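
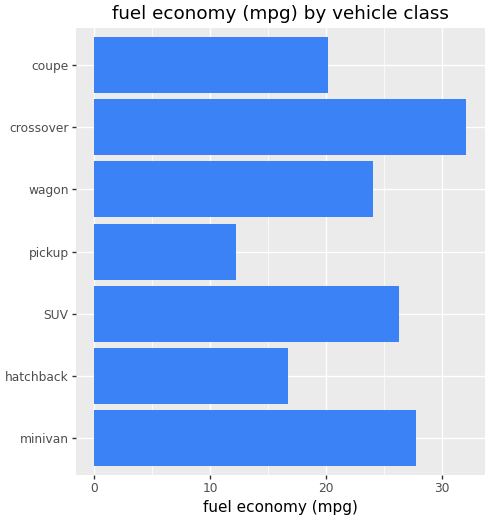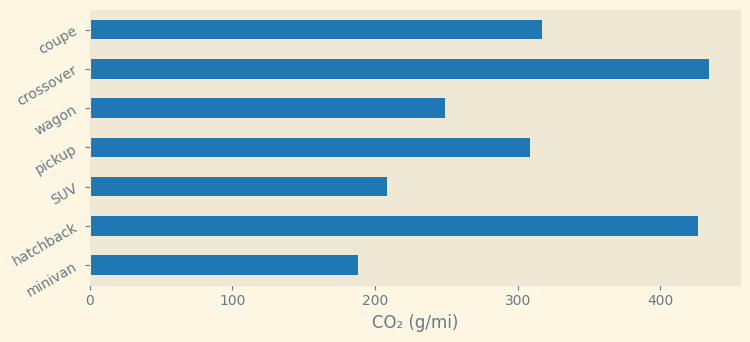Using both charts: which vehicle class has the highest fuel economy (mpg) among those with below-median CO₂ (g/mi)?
minivan

Chart 2 median CO₂ (g/mi) ≈ 300; below-median vehicle classes: minivan, SUV, wagon. Among those, minivan has the highest fuel economy (mpg) (≈ 30).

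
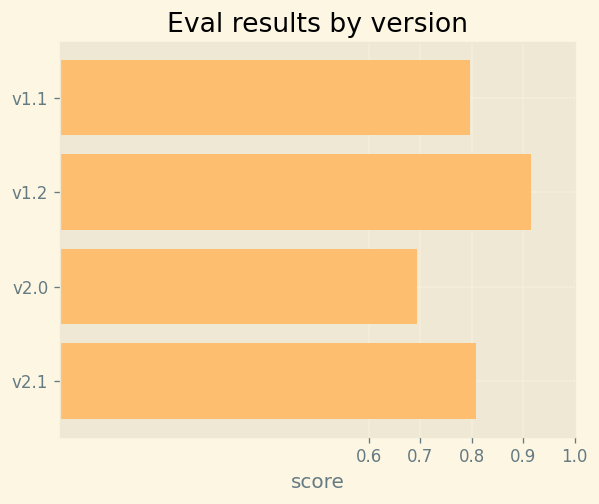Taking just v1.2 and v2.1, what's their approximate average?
(0.9 + 0.8) / 2 ≈ 0.85.

≈ 0.85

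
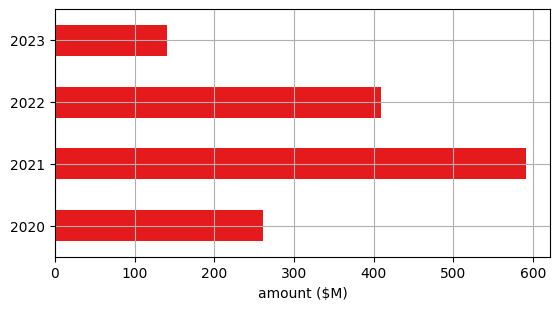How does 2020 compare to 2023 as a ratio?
≈ 1.67×

2020 ≈ 250, 2023 ≈ 150; 250/150 ≈ 1.67.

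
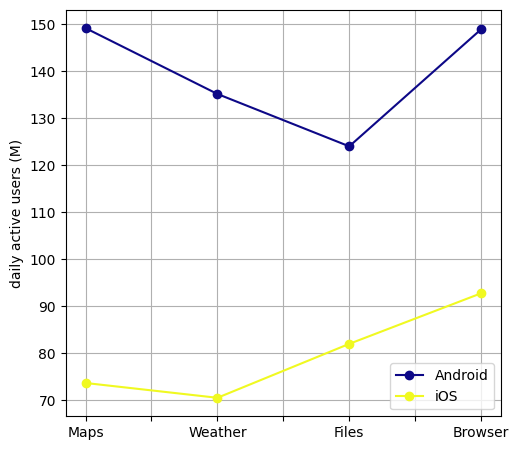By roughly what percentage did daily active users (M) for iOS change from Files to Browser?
Files ≈ 80, Browser ≈ 90; (90 − 80) / 80 ≈ +12.5%.

≈ +12.5%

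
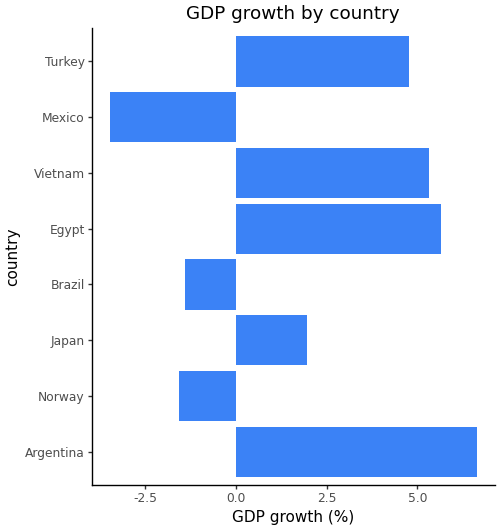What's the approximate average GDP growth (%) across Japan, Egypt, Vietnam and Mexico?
≈ 2

(2 + 6 + 5 + -3) / 4 ≈ 2.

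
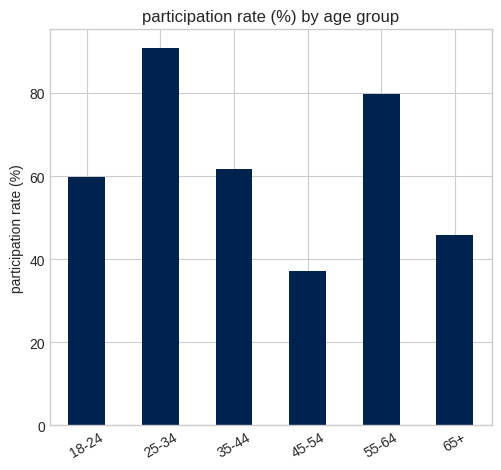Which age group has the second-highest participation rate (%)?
Top 3: 25-34 ≈ 90, 55-64 ≈ 80, 35-44 ≈ 60.

55-64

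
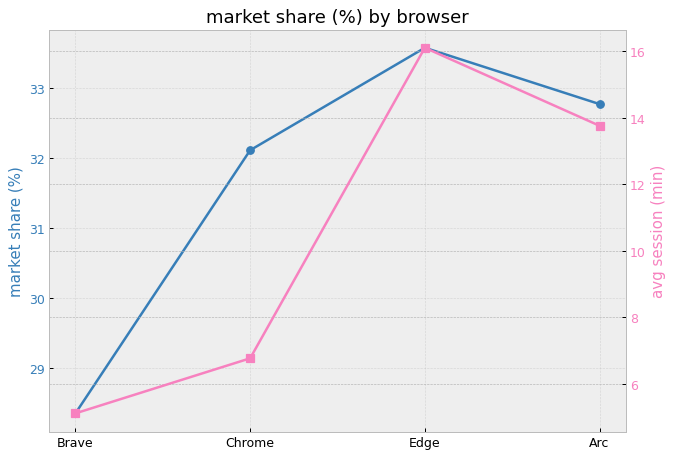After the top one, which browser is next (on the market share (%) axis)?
Top 3 (on the market share (%) axis): Edge ≈ 33.5, Arc ≈ 33.0, Chrome ≈ 32.0.

Arc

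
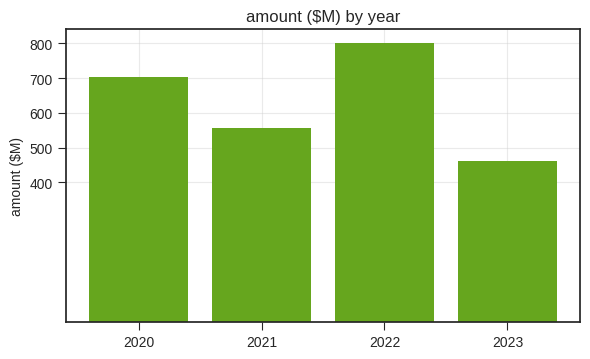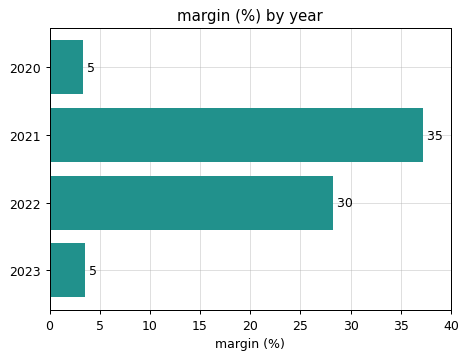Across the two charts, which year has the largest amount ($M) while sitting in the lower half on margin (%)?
Chart 2 median margin (%) ≈ 15; below-median years: 2020, 2023. Among those, 2020 has the highest amount ($M) (≈ 700).

2020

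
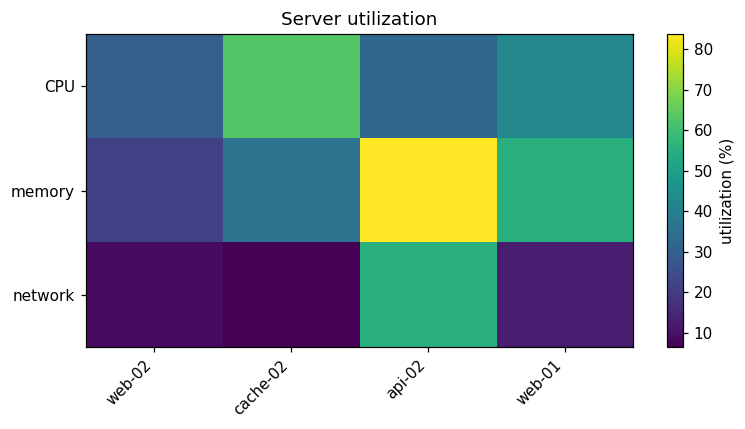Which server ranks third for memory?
Top 4 for memory: api-02 ≈ 80, web-01 ≈ 60, cache-02 ≈ 40, web-02 ≈ 20.

cache-02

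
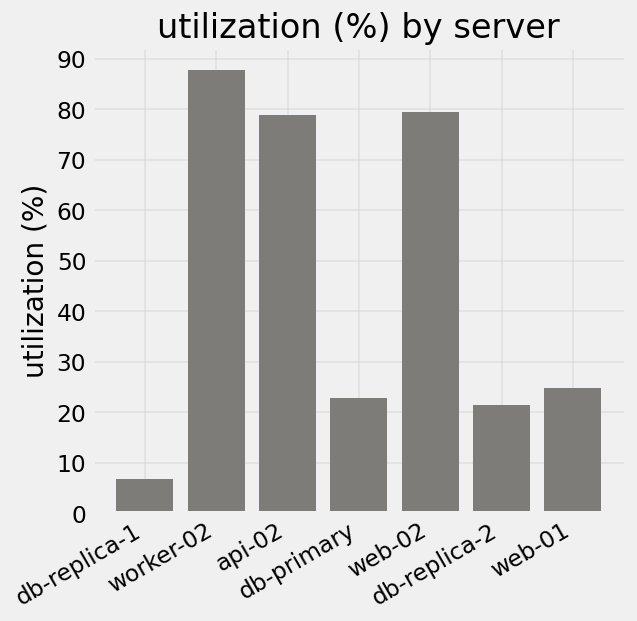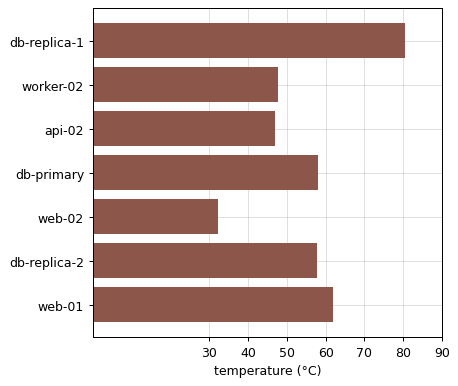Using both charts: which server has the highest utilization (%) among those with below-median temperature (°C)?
worker-02

Chart 2 median temperature (°C) ≈ 60; below-median servers: worker-02, api-02, web-02. Among those, worker-02 has the highest utilization (%) (≈ 90).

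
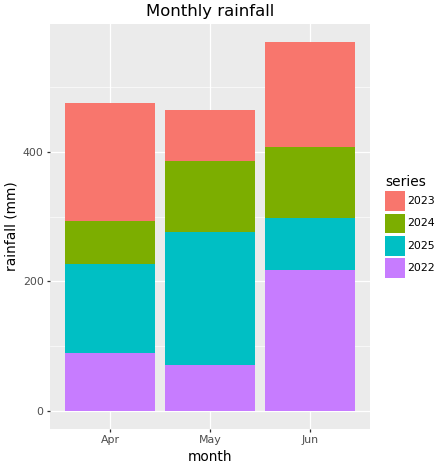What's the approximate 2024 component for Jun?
2024 top ≈ 400, bottom ≈ 300; segment ≈ 100.

≈ 100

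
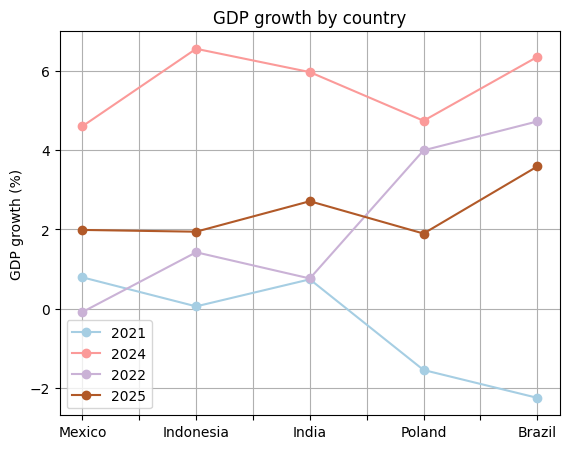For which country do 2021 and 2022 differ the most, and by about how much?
Brazil: 2021 ≈ -2, 2022 ≈ 5 → gap ≈ 7. Next-largest (Poland) is only ≈ 6.

Brazil, ≈ 7 %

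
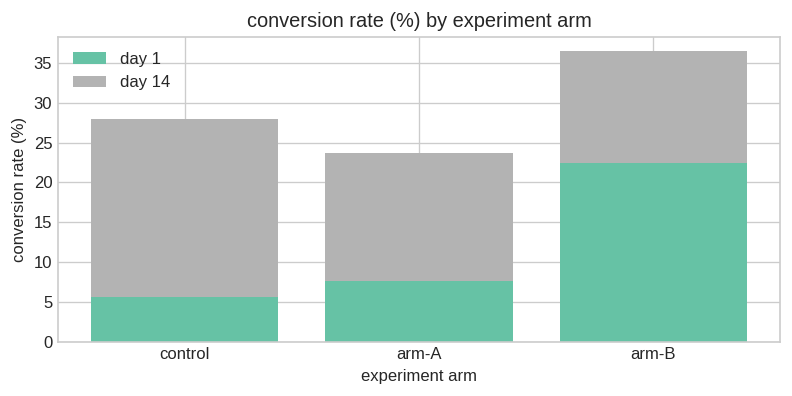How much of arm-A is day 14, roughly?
≈ 15

day 14 top ≈ 25, bottom ≈ 10; segment ≈ 15.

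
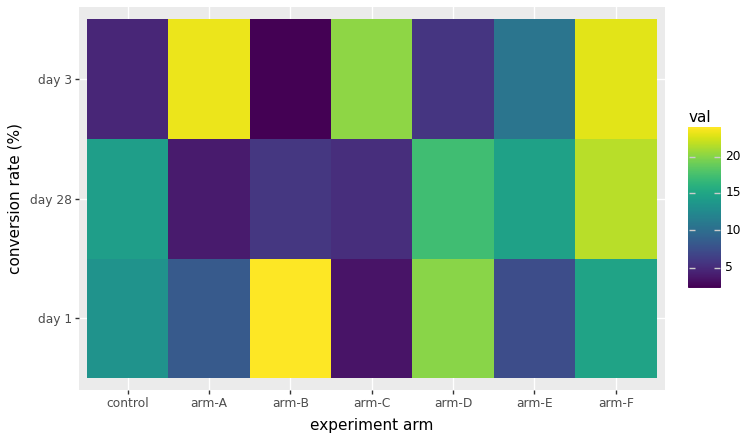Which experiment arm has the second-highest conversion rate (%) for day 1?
Top 3 for day 1: arm-B ≈ 24, arm-D ≈ 20, arm-F ≈ 14.

arm-D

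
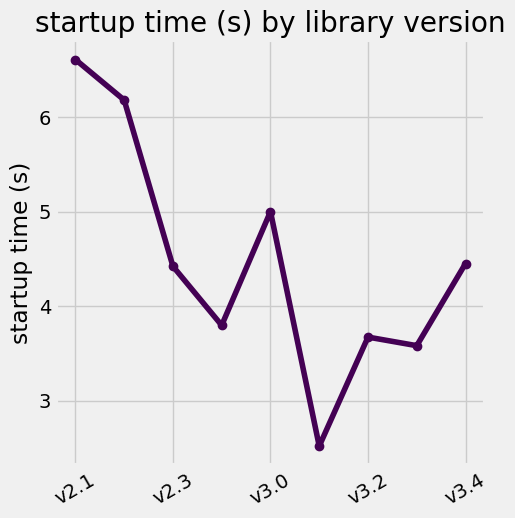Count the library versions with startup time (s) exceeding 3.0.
8

Above 3.0: v2.1, v2.2, v2.3, v2.4, v3.0, v3.2, v3.3, v3.4.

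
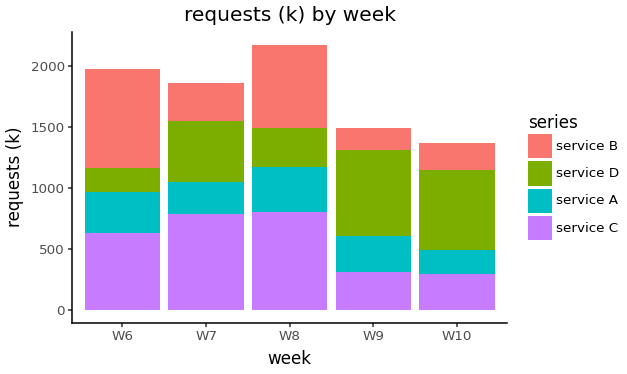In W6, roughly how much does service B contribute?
≈ 800

service B top ≈ 2000, bottom ≈ 1200; segment ≈ 800.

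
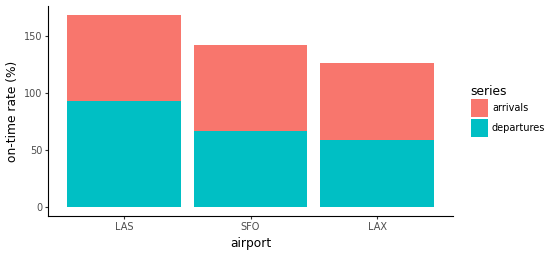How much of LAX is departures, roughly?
departures top ≈ 60, bottom ≈ 0; segment ≈ 60.

≈ 60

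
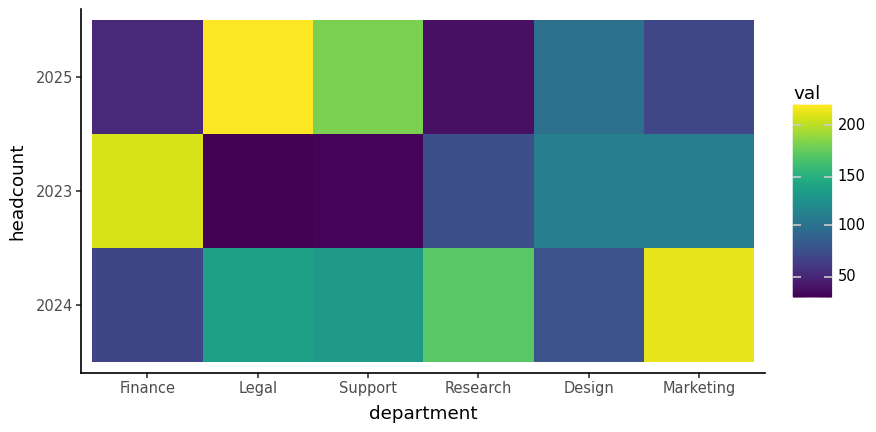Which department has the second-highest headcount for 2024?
Research

Top 3 for 2024: Marketing ≈ 220, Research ≈ 180, Legal ≈ 140.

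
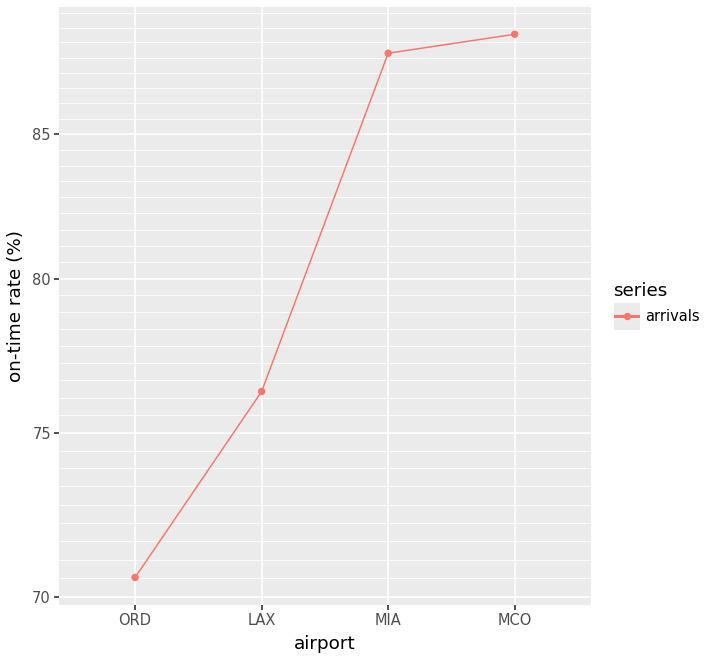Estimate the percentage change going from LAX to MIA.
≈ +15.8%

LAX ≈ 76, MIA ≈ 88; (88 − 76) / 76 ≈ +15.8%.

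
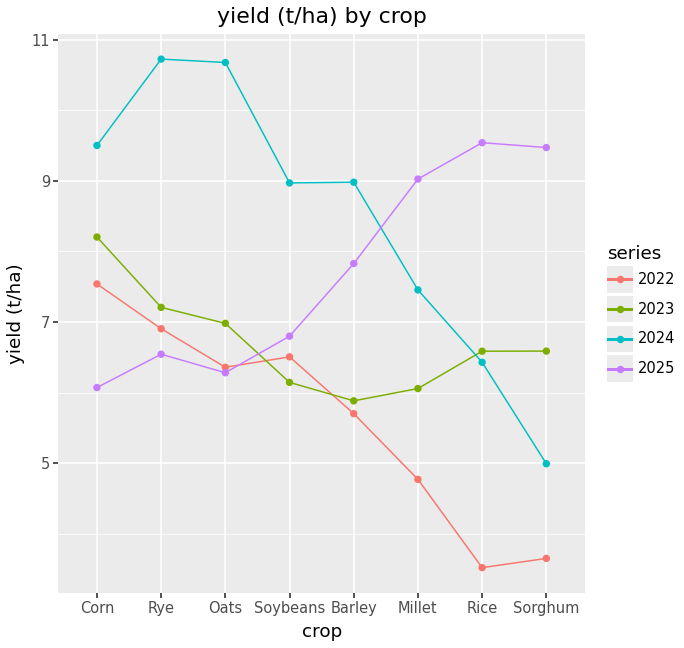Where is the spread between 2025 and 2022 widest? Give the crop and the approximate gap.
Rice: 2025 ≈ 10, 2022 ≈ 4 → gap ≈ 6. Next-largest (Sorghum) is only ≈ 5.

Rice, ≈ 6 t/ha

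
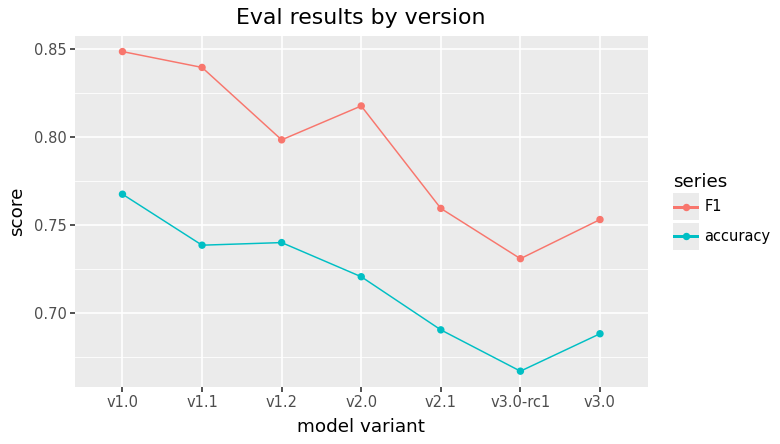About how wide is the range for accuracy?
Max v1.0 ≈ 0.76, min v3.0-rc1 ≈ 0.66; range ≈ 0.10.

≈ 0.10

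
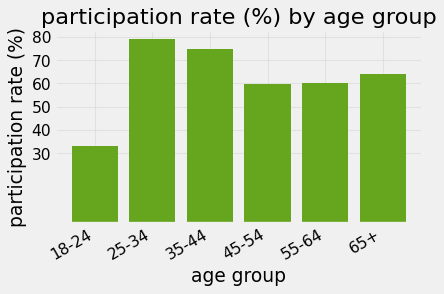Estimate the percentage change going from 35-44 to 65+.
35-44 ≈ 70, 65+ ≈ 60; (60 − 70) / 70 ≈ -14.3%.

≈ -14.3%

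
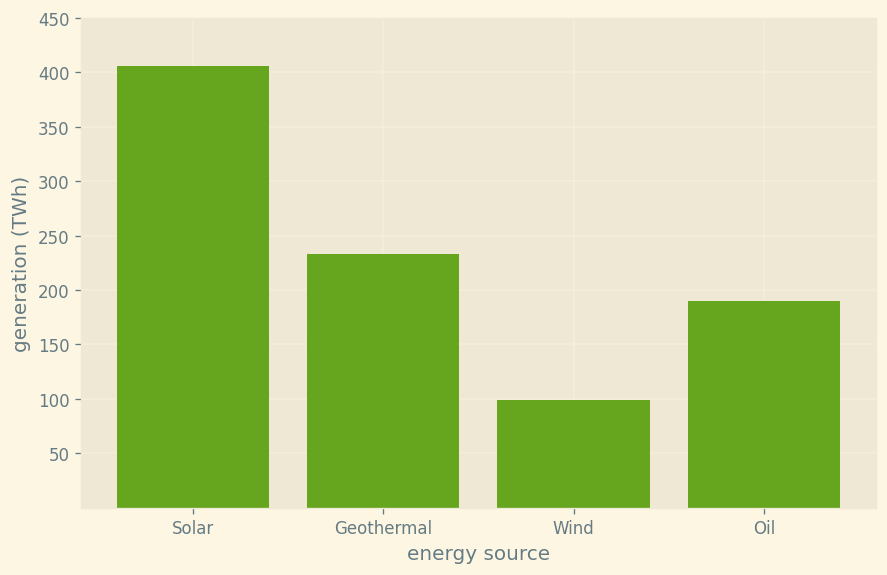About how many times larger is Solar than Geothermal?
Solar ≈ 400, Geothermal ≈ 250; 400/250 ≈ 1.6.

≈ 1.6×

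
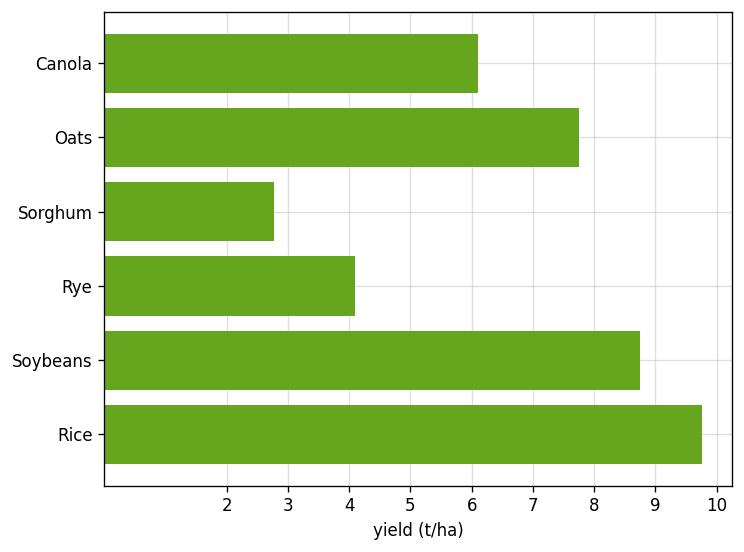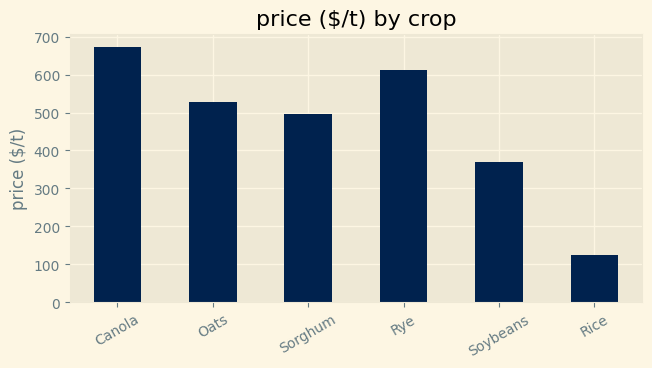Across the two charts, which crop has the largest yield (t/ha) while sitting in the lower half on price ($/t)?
Rice

Chart 2 median price ($/t) ≈ 500; below-median crops: Sorghum, Soybeans, Rice. Among those, Rice has the highest yield (t/ha) (≈ 10).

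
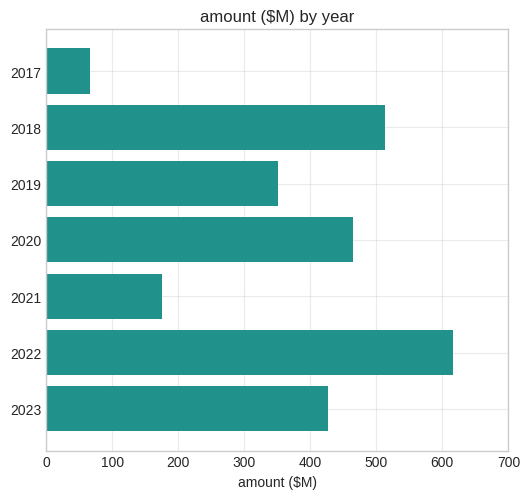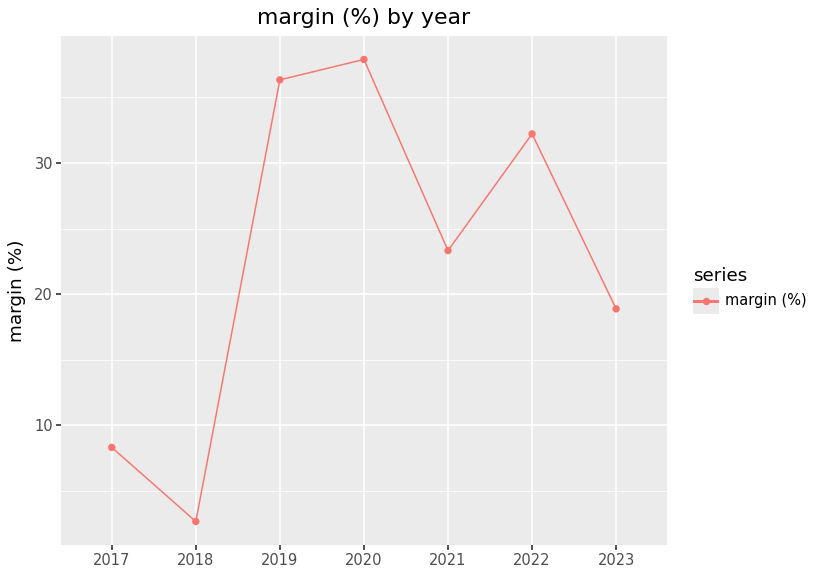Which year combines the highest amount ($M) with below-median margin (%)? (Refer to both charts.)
2018

Chart 2 median margin (%) ≈ 25; below-median years: 2017, 2018, 2023. Among those, 2018 has the highest amount ($M) (≈ 500).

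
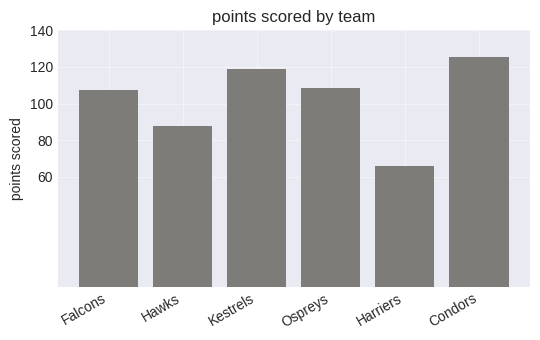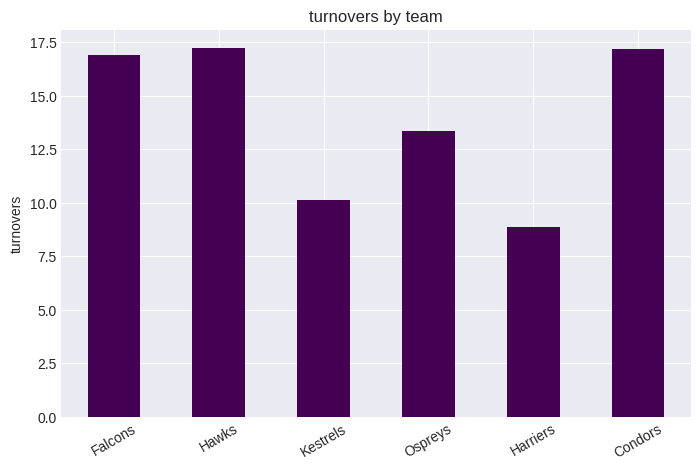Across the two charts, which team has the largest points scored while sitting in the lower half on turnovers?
Kestrels

Chart 2 median turnovers ≈ 16; below-median teams: Kestrels, Ospreys, Harriers. Among those, Kestrels has the highest points scored (≈ 120).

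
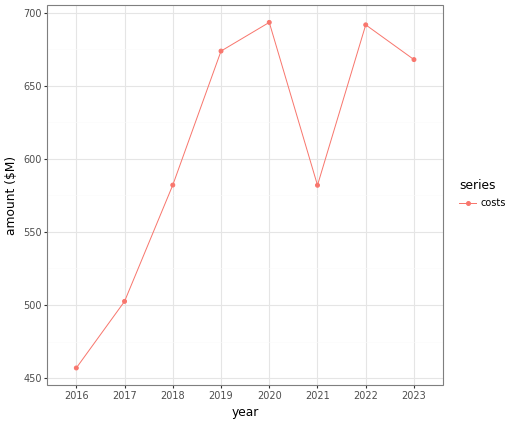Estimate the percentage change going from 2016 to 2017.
≈ +8.7%

2016 ≈ 460, 2017 ≈ 500; (500 − 460) / 460 ≈ +8.7%.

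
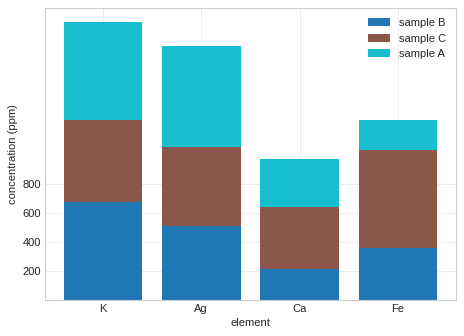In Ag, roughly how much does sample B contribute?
≈ 600

sample B top ≈ 600, bottom ≈ 0; segment ≈ 600.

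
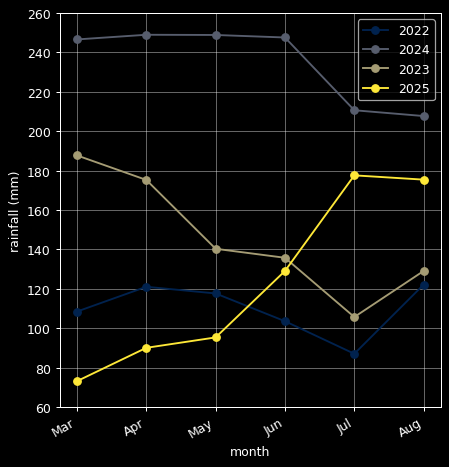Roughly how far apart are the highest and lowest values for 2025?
≈ 100

Max Jul ≈ 180, min Mar ≈ 80; range ≈ 100.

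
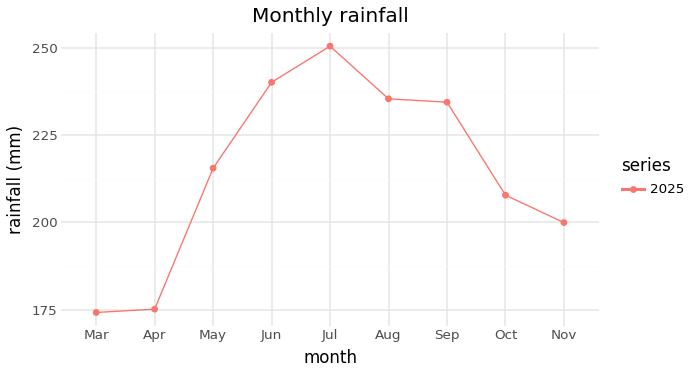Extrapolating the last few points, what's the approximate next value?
≈ 185

Last three: 230, 210, 200 → slope ≈ -15/step → next ≈ 185.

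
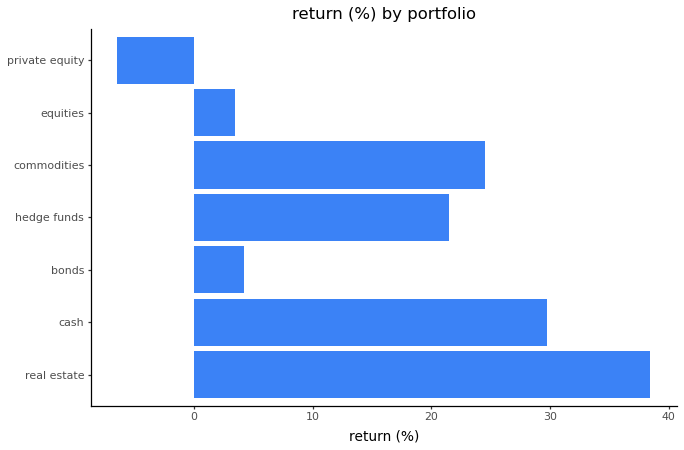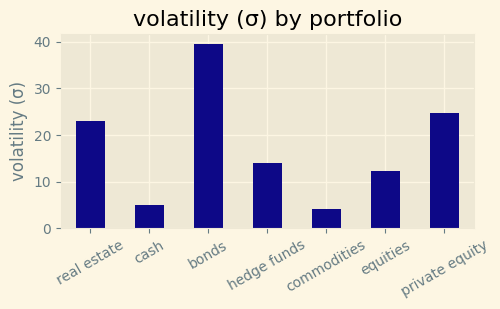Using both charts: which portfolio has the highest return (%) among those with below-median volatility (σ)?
Chart 2 median volatility (σ) ≈ 15; below-median portfolios: cash, commodities, equities. Among those, cash has the highest return (%) (≈ 30).

cash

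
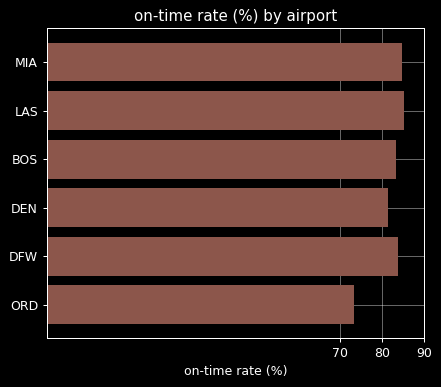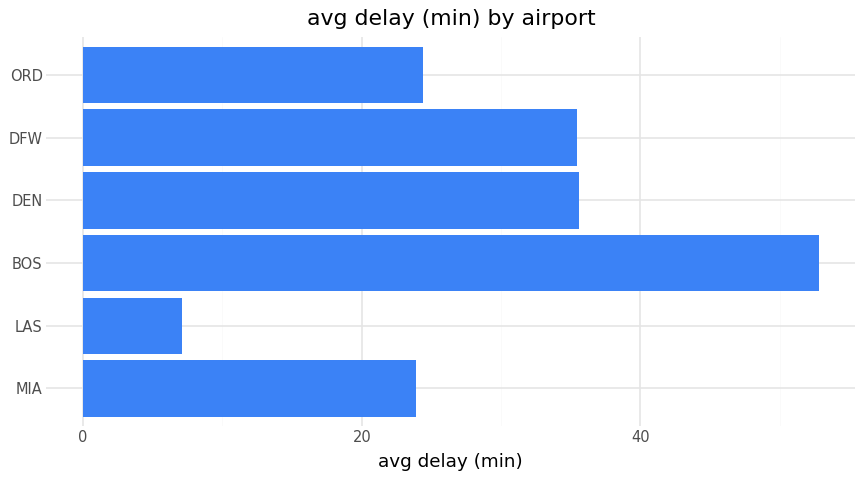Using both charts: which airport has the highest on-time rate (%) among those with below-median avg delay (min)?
LAS

Chart 2 median avg delay (min) ≈ 30; below-median airports: MIA, LAS, ORD. Among those, LAS has the highest on-time rate (%) (≈ 90).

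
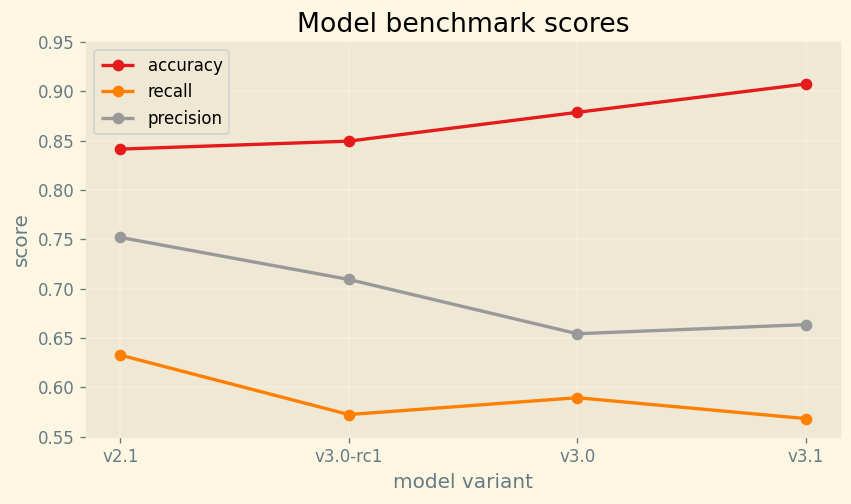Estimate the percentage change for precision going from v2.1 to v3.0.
≈ -13.3%

v2.1 ≈ 0.75, v3.0 ≈ 0.65; (0.65 − 0.75) / 0.75 ≈ -13.3%.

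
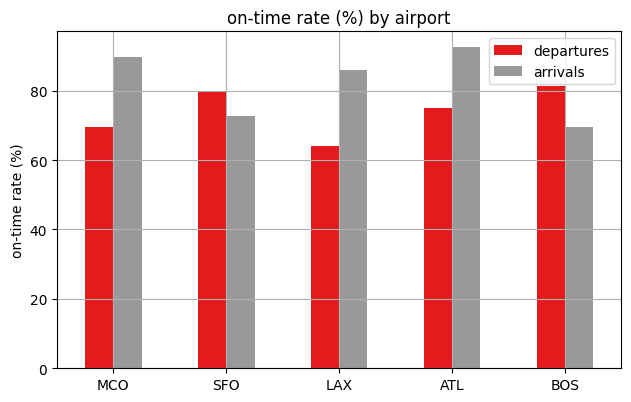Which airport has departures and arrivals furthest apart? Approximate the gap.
LAX, ≈ 30 %

LAX: departures ≈ 60, arrivals ≈ 90 → gap ≈ 30. Next-largest (MCO) is only ≈ 20.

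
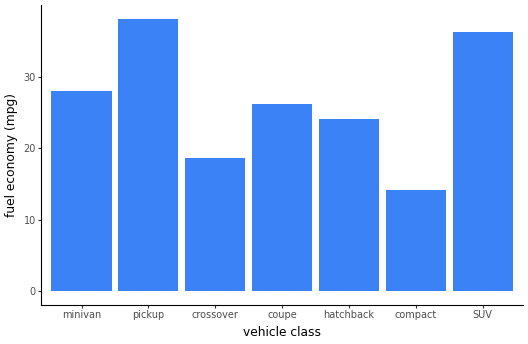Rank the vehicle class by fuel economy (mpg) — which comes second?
SUV

Top 3: pickup ≈ 40, SUV ≈ 35, minivan ≈ 30.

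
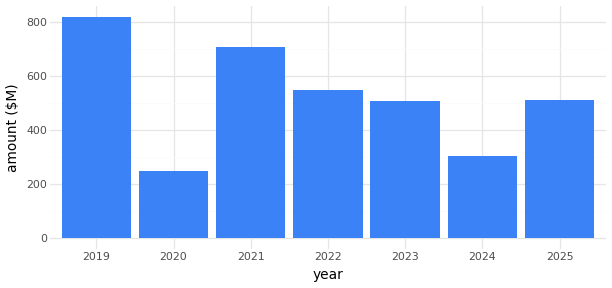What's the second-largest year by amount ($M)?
Top 3: 2019 ≈ 800, 2021 ≈ 700, 2022 ≈ 500.

2021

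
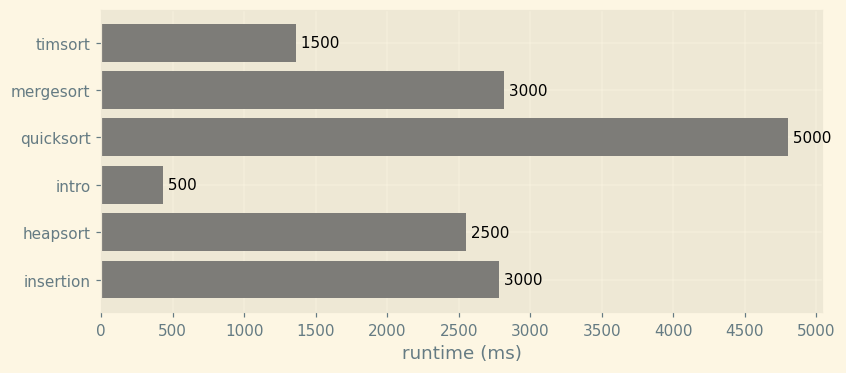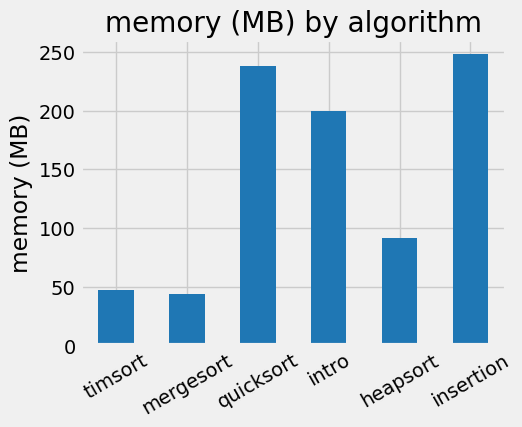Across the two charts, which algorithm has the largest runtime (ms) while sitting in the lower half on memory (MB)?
Chart 2 median memory (MB) ≈ 150; below-median algorithms: timsort, mergesort, heapsort. Among those, mergesort has the highest runtime (ms) (≈ 3000).

mergesort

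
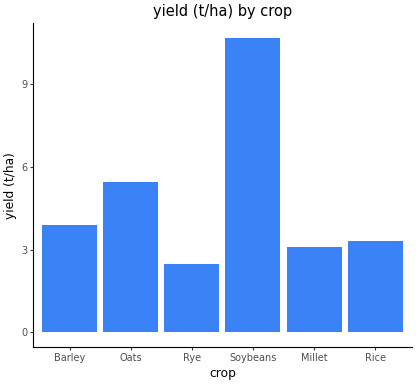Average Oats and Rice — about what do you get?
≈ 4

(5 + 3) / 2 ≈ 4.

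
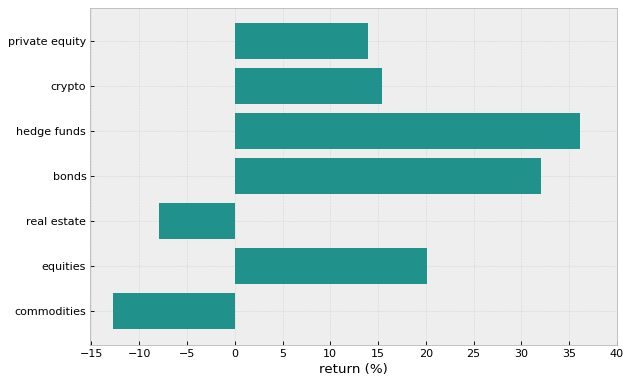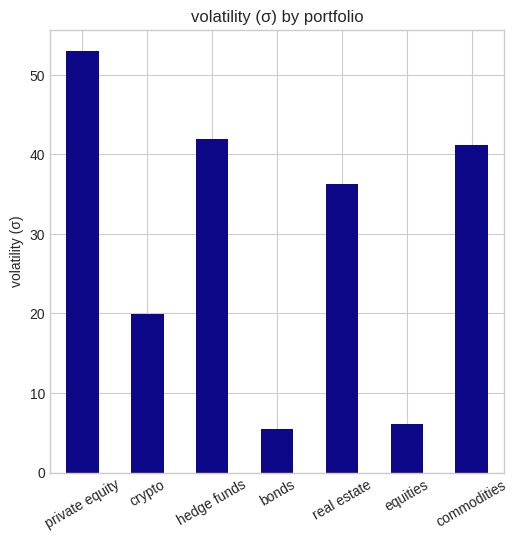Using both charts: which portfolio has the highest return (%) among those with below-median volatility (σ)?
bonds

Chart 2 median volatility (σ) ≈ 35; below-median portfolios: crypto, bonds, equities. Among those, bonds has the highest return (%) (≈ 30).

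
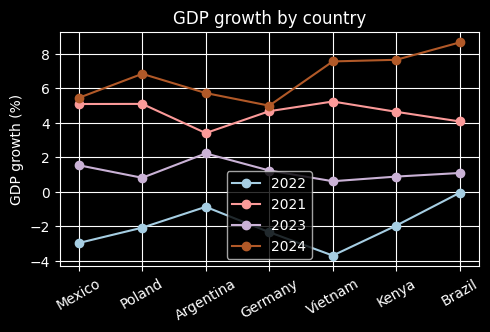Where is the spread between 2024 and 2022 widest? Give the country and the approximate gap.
Vietnam, ≈ 12 %

Vietnam: 2024 ≈ 8, 2022 ≈ -4 → gap ≈ 12. Next-largest (Kenya) is only ≈ 10.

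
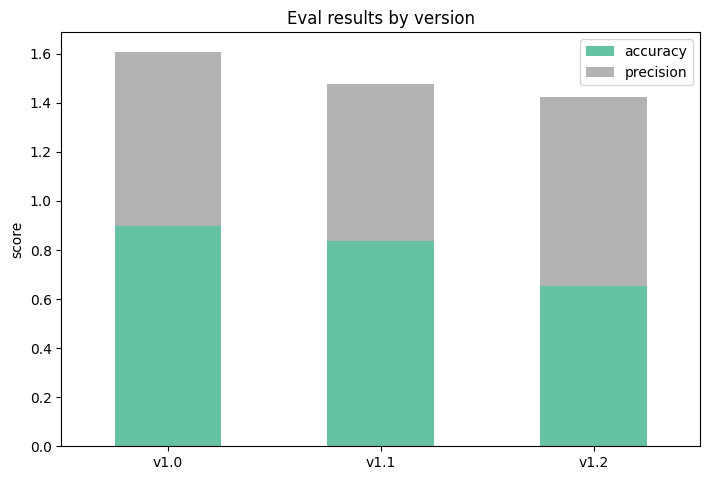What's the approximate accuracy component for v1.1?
accuracy top ≈ 0.8, bottom ≈ 0.0; segment ≈ 0.8.

≈ 0.8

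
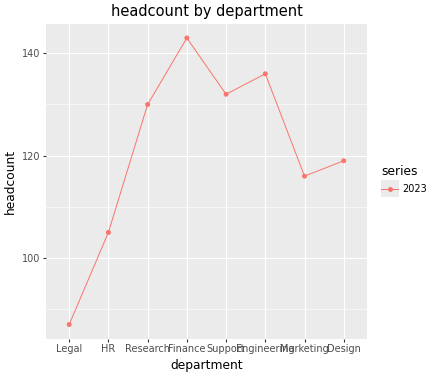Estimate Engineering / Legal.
Engineering ≈ 135, Legal ≈ 85; 135/85 ≈ 1.59.

≈ 1.59×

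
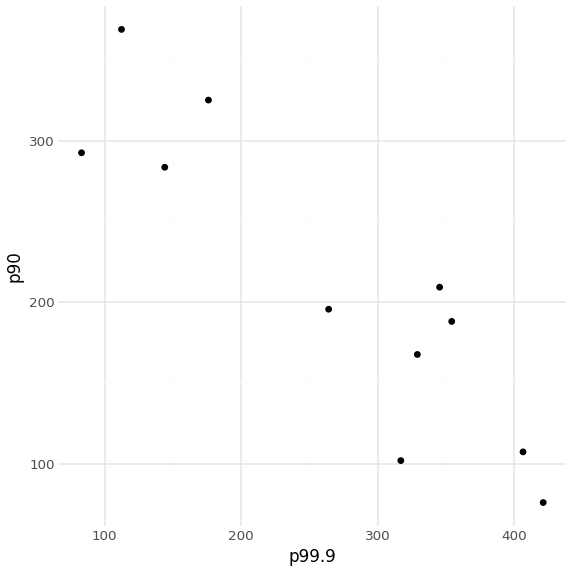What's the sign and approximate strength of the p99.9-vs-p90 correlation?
negative, strong

Points are negatively correlated; strong (|r| ≈ 0.9).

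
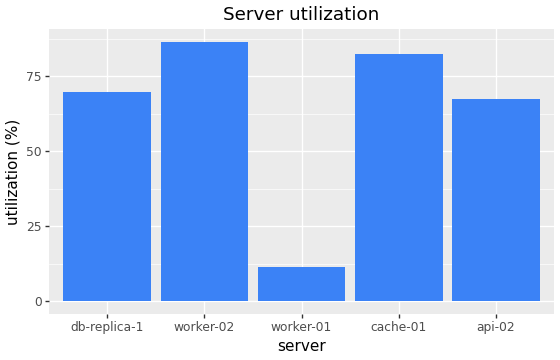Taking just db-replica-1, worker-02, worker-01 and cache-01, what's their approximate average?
≈ 62

(70 + 90 + 10 + 80) / 4 ≈ 62.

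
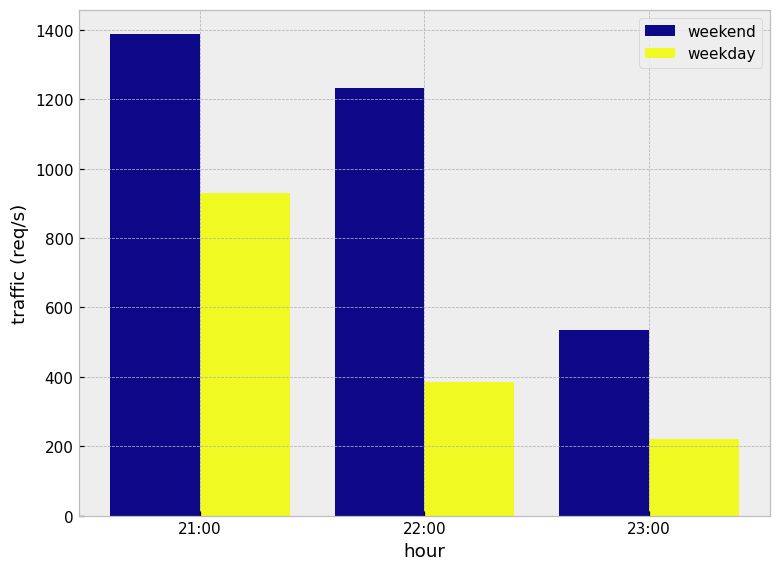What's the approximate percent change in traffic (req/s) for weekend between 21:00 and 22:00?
≈ -14.3%

21:00 ≈ 1400, 22:00 ≈ 1200; (1200 − 1400) / 1400 ≈ -14.3%.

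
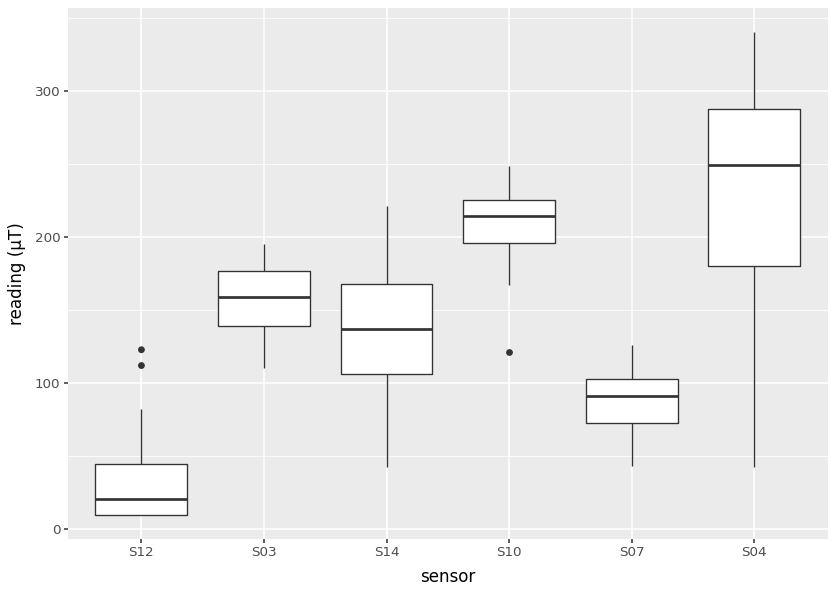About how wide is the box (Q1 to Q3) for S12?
≈ 40

Q3 ≈ 40, Q1 ≈ 0; IQR ≈ 40.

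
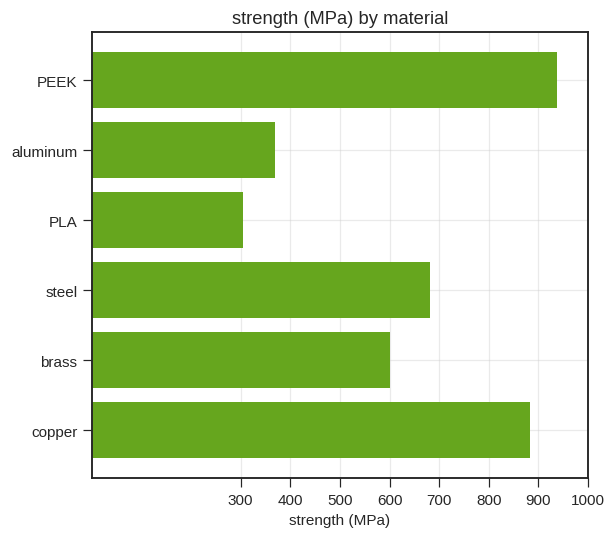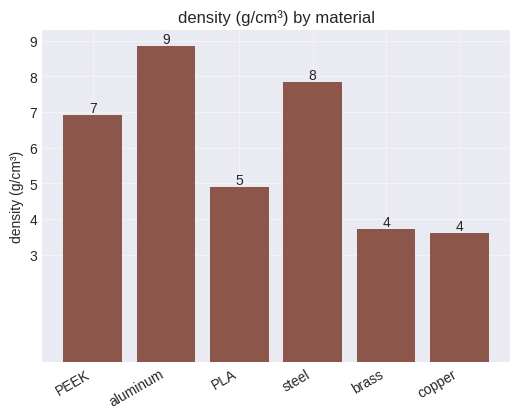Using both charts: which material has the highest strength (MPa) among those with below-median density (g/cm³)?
Chart 2 median density (g/cm³) ≈ 6; below-median materials: PLA, brass, copper. Among those, copper has the highest strength (MPa) (≈ 900).

copper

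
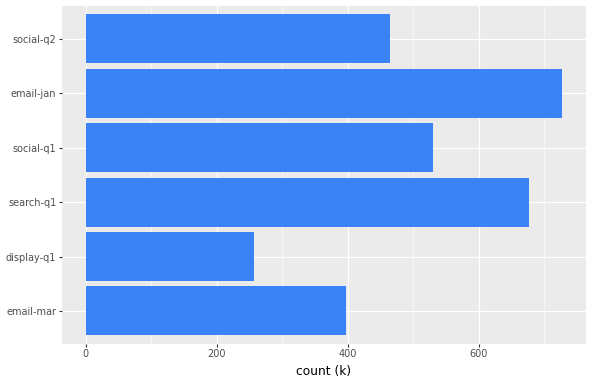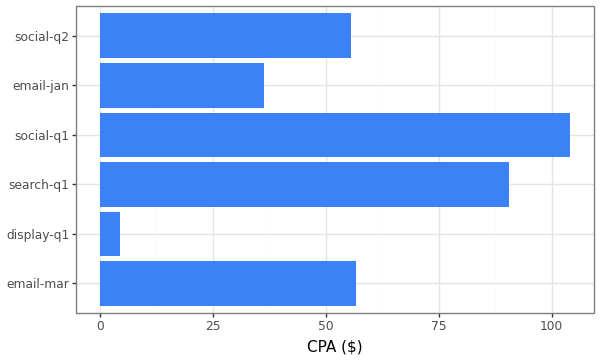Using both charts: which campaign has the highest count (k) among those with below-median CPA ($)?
Chart 2 median CPA ($) ≈ 60; below-median campaigns: display-q1, email-jan, social-q2. Among those, email-jan has the highest count (k) (≈ 700).

email-jan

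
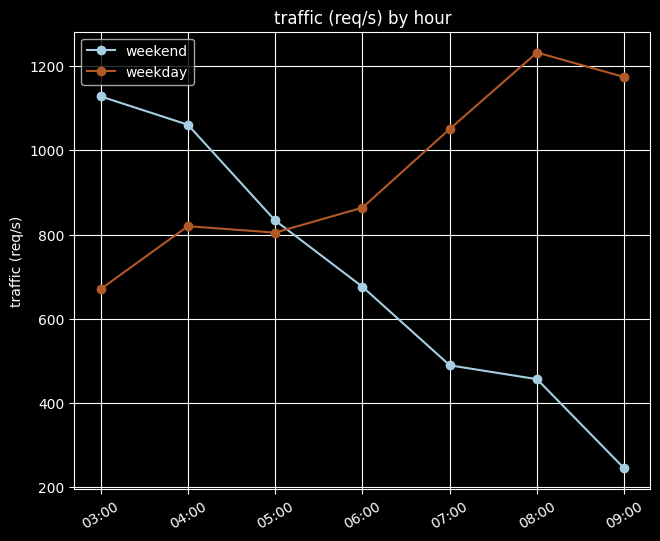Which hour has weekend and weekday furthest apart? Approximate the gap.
09:00: weekend ≈ 200, weekday ≈ 1200 → gap ≈ 1000. Next-largest (08:00) is only ≈ 700.

09:00, ≈ 1000 req/s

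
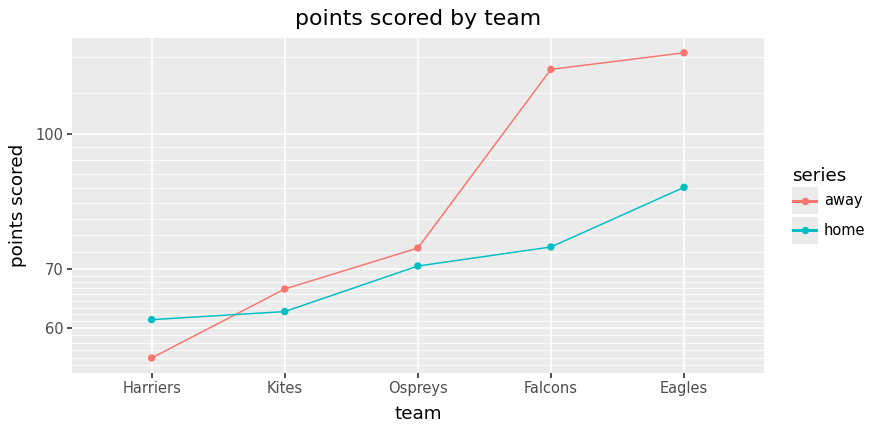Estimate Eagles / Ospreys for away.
Eagles ≈ 120, Ospreys ≈ 70; 120/70 ≈ 1.71.

≈ 1.71×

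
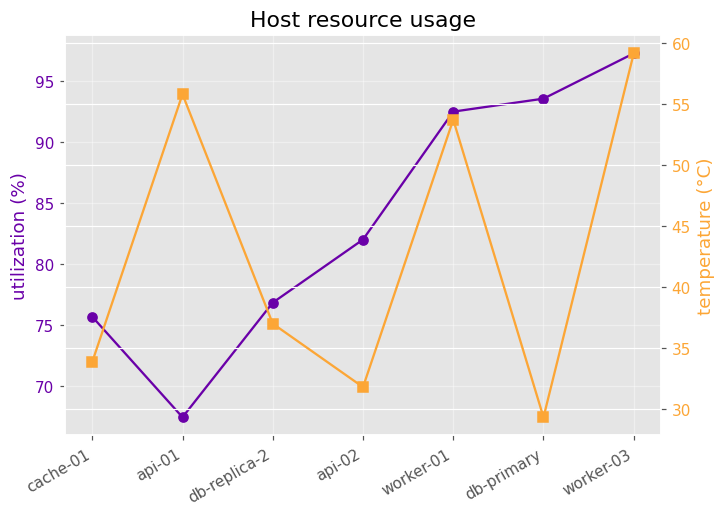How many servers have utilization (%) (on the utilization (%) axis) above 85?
3

Above 85: worker-01, db-primary, worker-03.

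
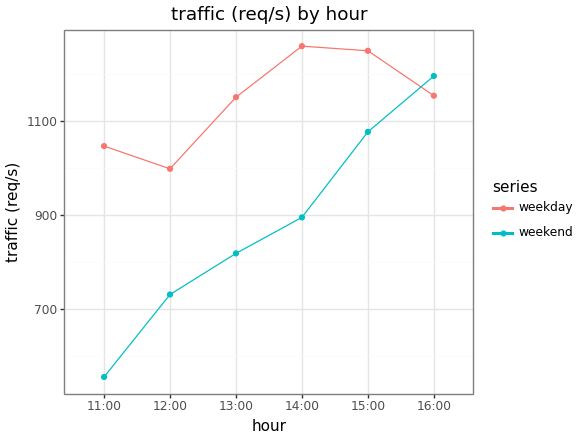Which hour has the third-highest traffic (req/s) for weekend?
Top 4 for weekend: 16:00 ≈ 1200, 15:00 ≈ 1100, 14:00 ≈ 900, 13:00 ≈ 800.

14:00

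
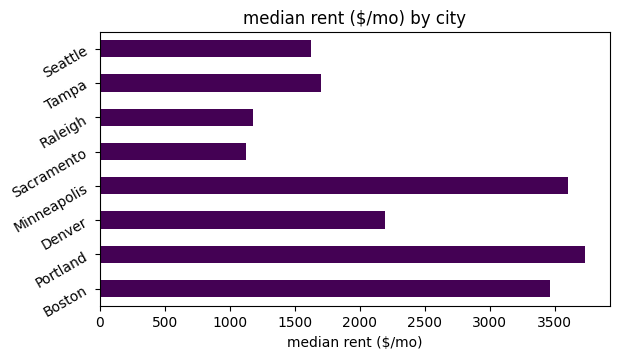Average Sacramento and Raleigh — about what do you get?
≈ 1000

(1000 + 1000) / 2 ≈ 1000.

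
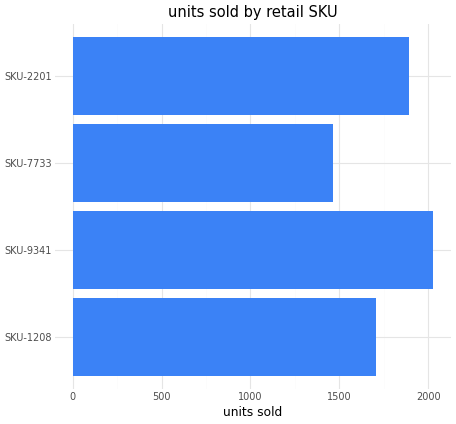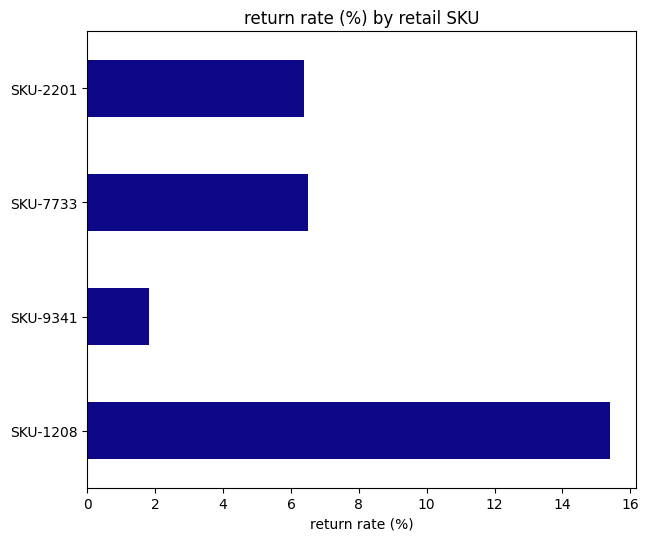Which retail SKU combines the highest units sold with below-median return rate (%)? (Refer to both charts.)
Chart 2 median return rate (%) ≈ 6; below-median retail SKUs: SKU-9341, SKU-2201. Among those, SKU-9341 has the highest units sold (≈ 2000).

SKU-9341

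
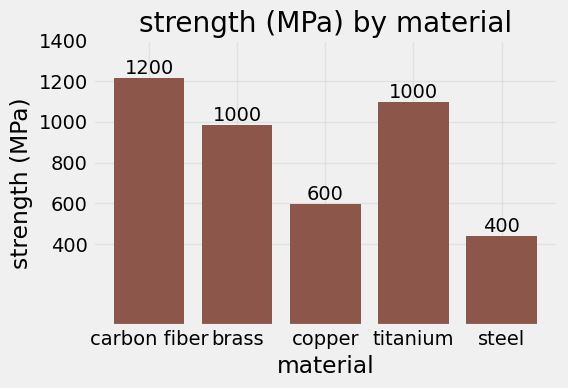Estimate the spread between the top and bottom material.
≈ 800

Max carbon fiber ≈ 1200, min steel ≈ 400; range ≈ 800.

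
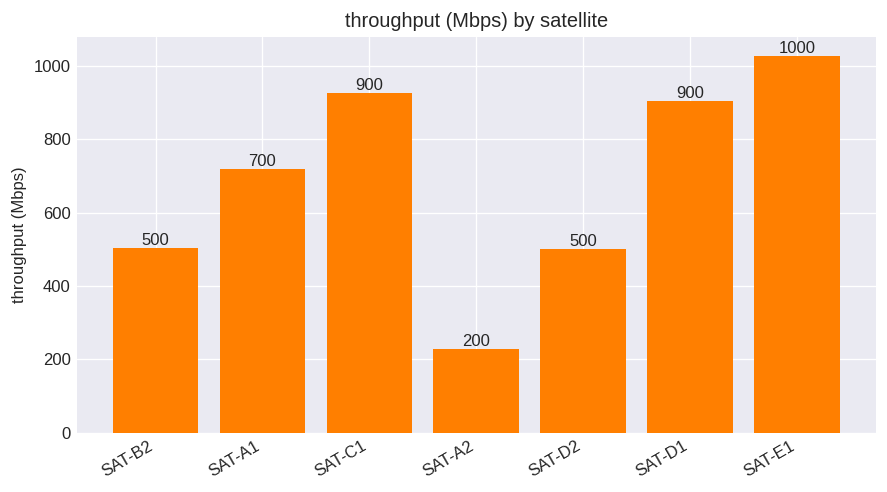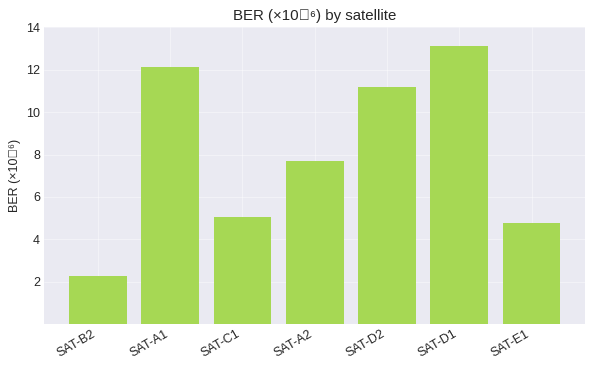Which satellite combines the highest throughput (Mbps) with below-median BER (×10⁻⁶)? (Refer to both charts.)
Chart 2 median BER (×10⁻⁶) ≈ 8; below-median satellites: SAT-B2, SAT-C1, SAT-E1. Among those, SAT-E1 has the highest throughput (Mbps) (≈ 1000).

SAT-E1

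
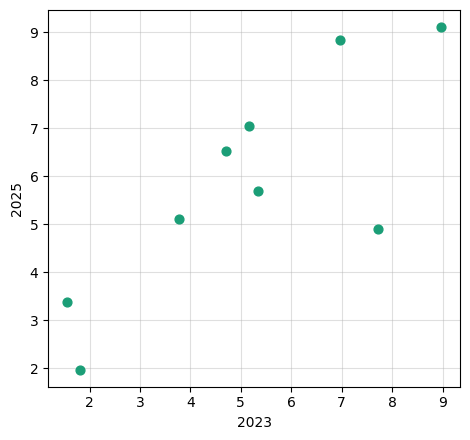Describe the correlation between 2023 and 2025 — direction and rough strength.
Points are positively correlated; strong (|r| ≈ 0.8).

positive, strong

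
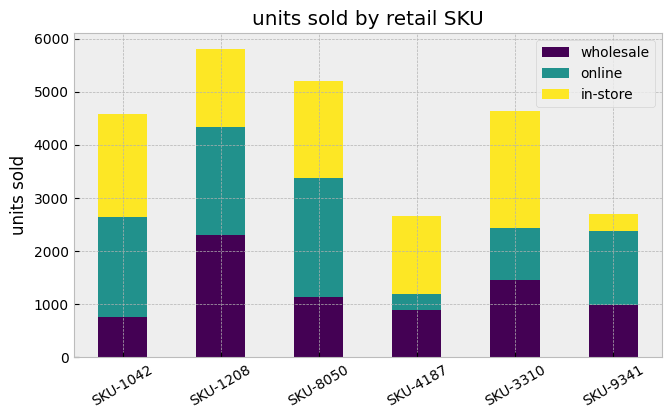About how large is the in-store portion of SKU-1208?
≈ 1500

in-store top ≈ 6000, bottom ≈ 4500; segment ≈ 1500.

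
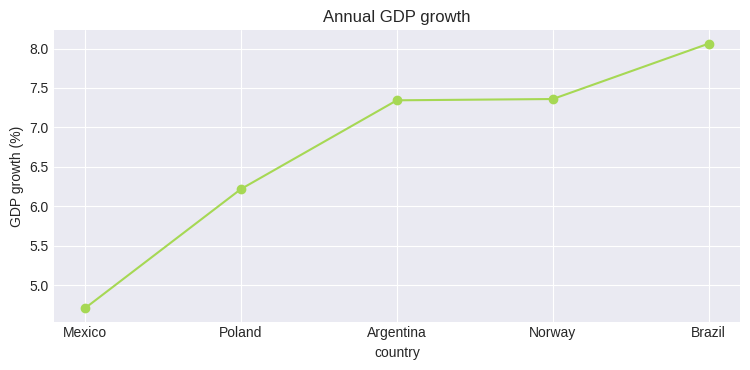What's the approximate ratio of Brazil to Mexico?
Brazil ≈ 8.0, Mexico ≈ 4.5; 8.0/4.5 ≈ 1.78.

≈ 1.78×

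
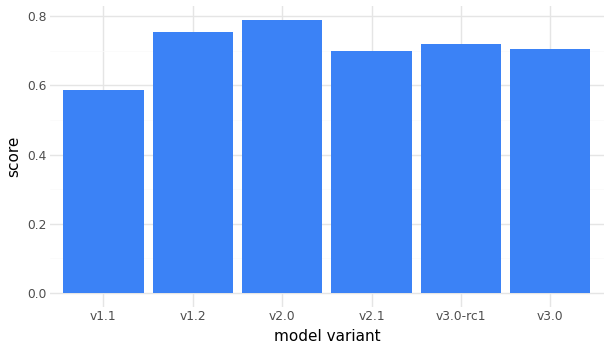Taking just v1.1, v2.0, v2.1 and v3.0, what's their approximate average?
(0.6 + 0.8 + 0.7 + 0.7) / 4 ≈ 0.7.

≈ 0.7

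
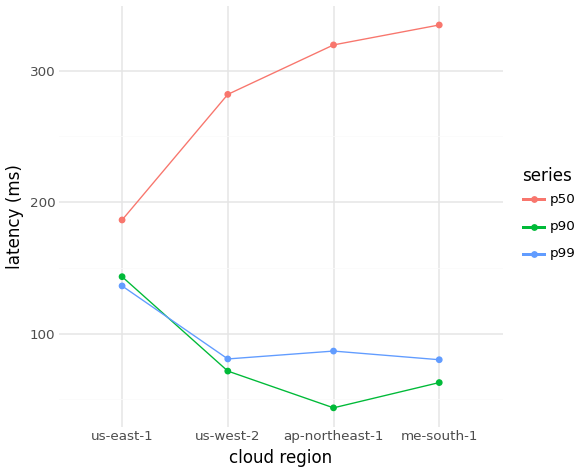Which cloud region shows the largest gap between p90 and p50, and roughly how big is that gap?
ap-northeast-1, ≈ 275 ms

ap-northeast-1: p90 ≈ 50, p50 ≈ 325 → gap ≈ 275. Next-largest (me-south-1) is only ≈ 250.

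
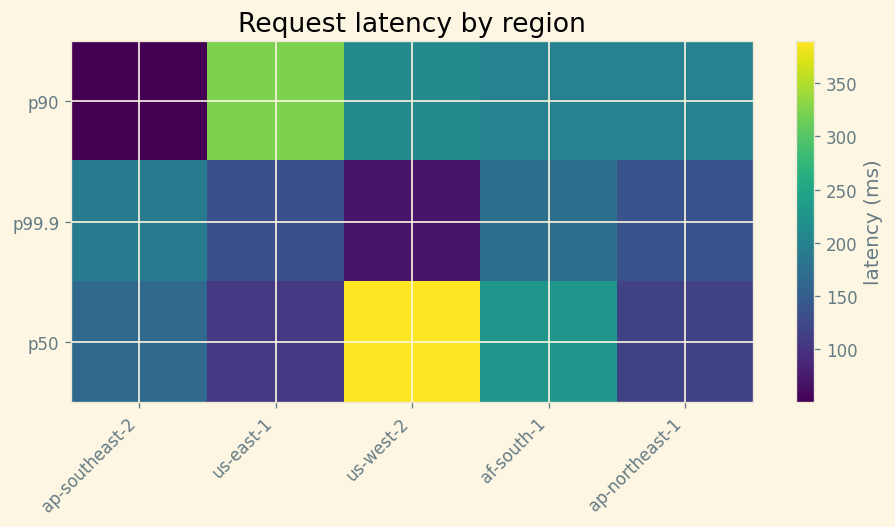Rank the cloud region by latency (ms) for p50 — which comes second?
af-south-1

Top 3 for p50: us-west-2 ≈ 400, af-south-1 ≈ 250, ap-southeast-2 ≈ 150.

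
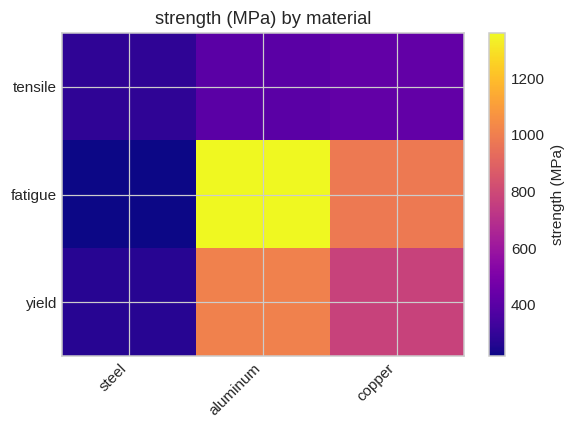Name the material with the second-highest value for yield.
Top 3 for yield: aluminum ≈ 1000, copper ≈ 800, steel ≈ 300.

copper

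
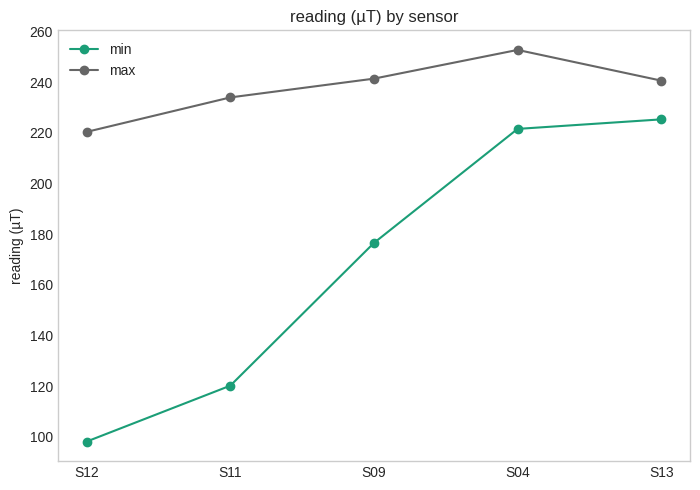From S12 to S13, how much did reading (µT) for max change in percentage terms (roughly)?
S12 ≈ 220, S13 ≈ 240; (240 − 220) / 220 ≈ +9.1%.

≈ +9.1%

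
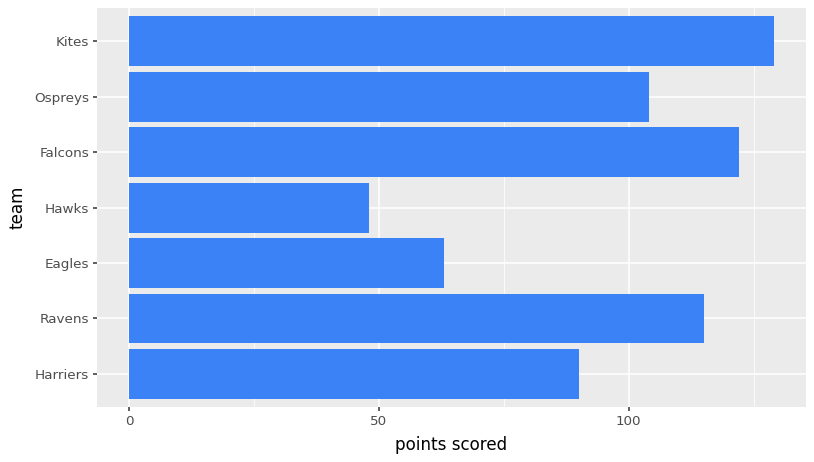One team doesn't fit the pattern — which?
Hawks ≈ 40; the rest sit between ≈ 60 and ≈ 120.

Hawks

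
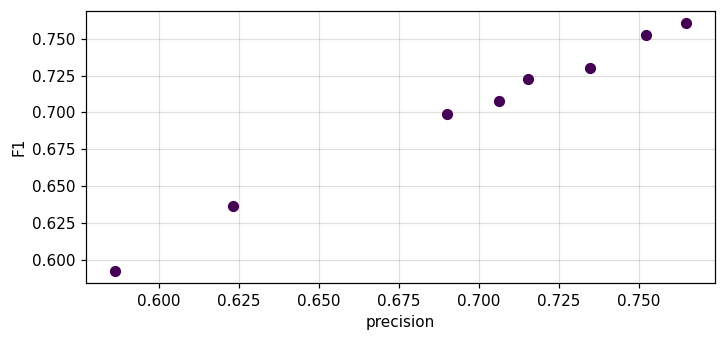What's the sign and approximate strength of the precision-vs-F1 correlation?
Points are positively correlated; strong (|r| ≈ 1.0).

positive, strong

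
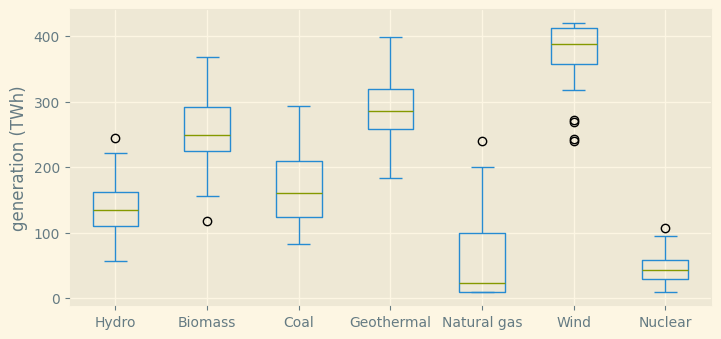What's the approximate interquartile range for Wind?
≈ 50

Q3 ≈ 400, Q1 ≈ 350; IQR ≈ 50.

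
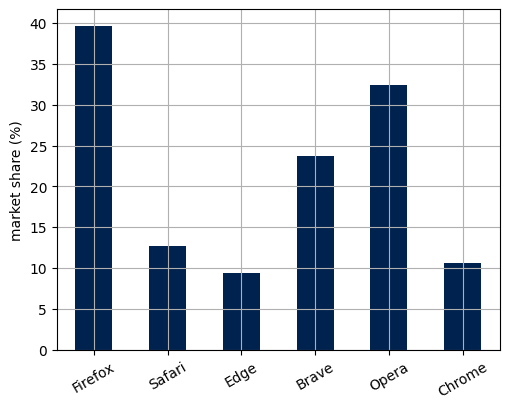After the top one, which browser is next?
Top 3: Firefox ≈ 40, Opera ≈ 30, Brave ≈ 25.

Opera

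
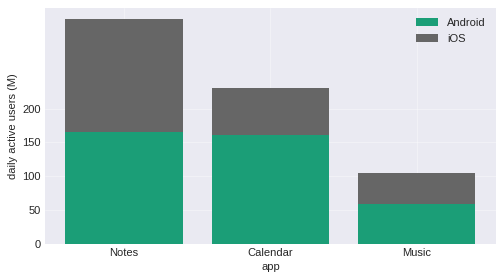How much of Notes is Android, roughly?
≈ 150

Android top ≈ 150, bottom ≈ 0; segment ≈ 150.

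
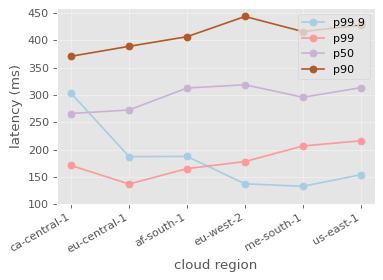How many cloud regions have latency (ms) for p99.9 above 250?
Above 250: ca-central-1.

1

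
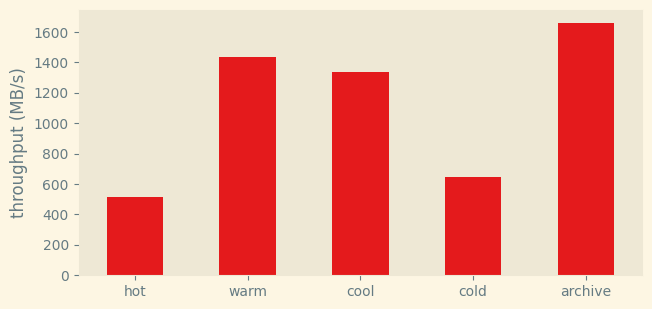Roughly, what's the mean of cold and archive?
(600 + 1600) / 2 ≈ 1100.

≈ 1100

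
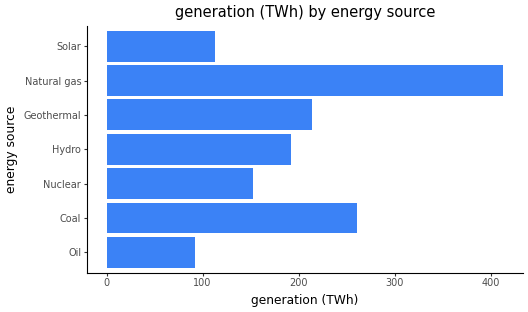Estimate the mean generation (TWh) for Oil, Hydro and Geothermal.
≈ 167

(100 + 200 + 200) / 3 ≈ 167.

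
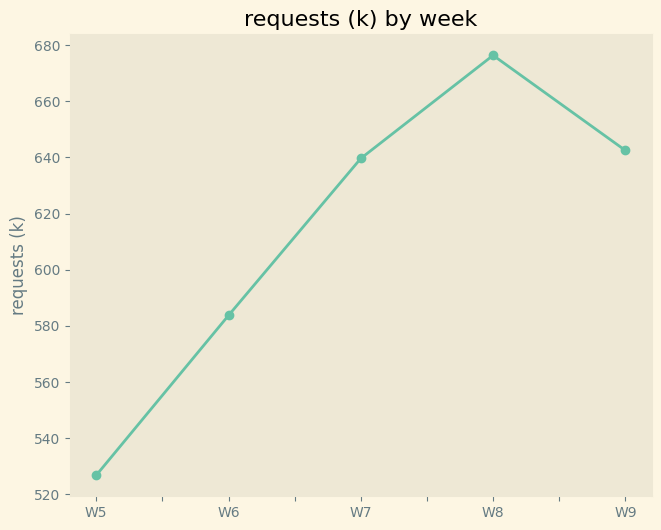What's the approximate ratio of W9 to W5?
≈ 1.23×

W9 ≈ 640, W5 ≈ 520; 640/520 ≈ 1.23.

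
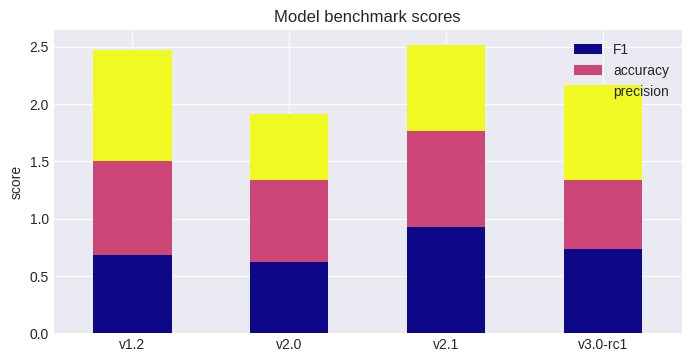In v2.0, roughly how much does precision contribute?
≈ 0.5

precision top ≈ 2.0, bottom ≈ 1.5; segment ≈ 0.5.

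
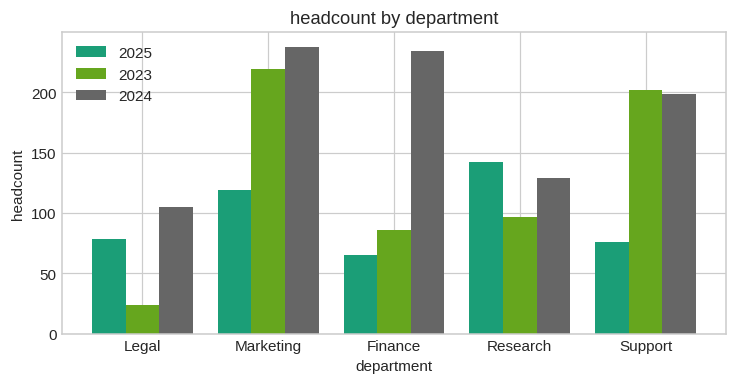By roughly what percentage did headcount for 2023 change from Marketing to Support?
≈ -9.1%

Marketing ≈ 220, Support ≈ 200; (200 − 220) / 220 ≈ -9.1%.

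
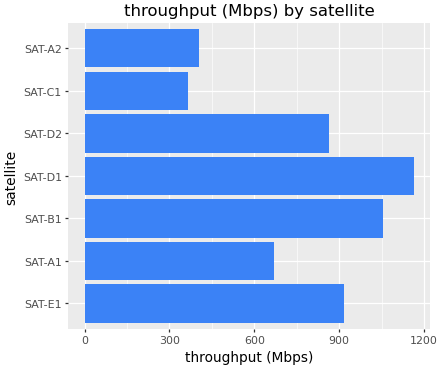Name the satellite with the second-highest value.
SAT-B1

Top 3: SAT-D1 ≈ 1200, SAT-B1 ≈ 1100, SAT-E1 ≈ 900.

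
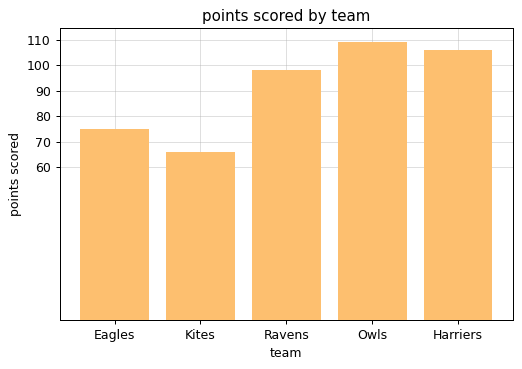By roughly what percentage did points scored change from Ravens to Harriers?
≈ +10%

Ravens ≈ 100, Harriers ≈ 110; (110 − 100) / 100 ≈ +10%.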